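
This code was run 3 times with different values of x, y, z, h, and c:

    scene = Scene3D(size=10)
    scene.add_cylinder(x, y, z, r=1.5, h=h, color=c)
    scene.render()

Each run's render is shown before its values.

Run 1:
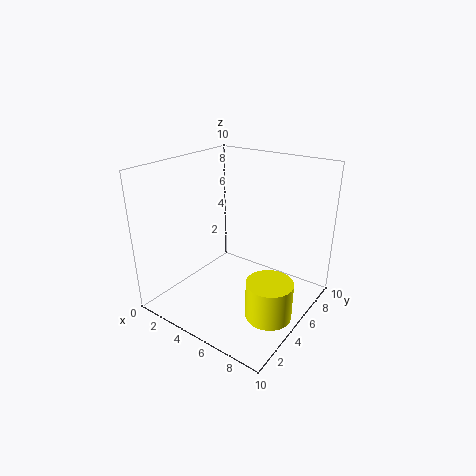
x = 8.5; y = 3.5; z = 1; h = 2.5; c = 'yellow'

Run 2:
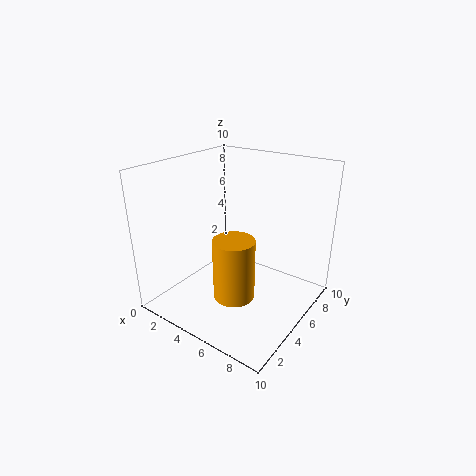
x = 5; y = 4.5; z = 0.5; h = 4.5; c = 'orange'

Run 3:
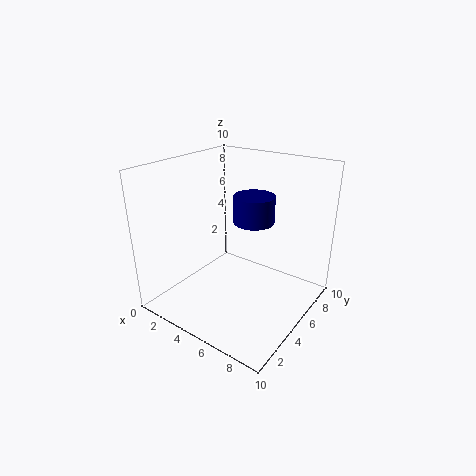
x = 5; y = 7; z = 5.5; h = 2; c = 'navy'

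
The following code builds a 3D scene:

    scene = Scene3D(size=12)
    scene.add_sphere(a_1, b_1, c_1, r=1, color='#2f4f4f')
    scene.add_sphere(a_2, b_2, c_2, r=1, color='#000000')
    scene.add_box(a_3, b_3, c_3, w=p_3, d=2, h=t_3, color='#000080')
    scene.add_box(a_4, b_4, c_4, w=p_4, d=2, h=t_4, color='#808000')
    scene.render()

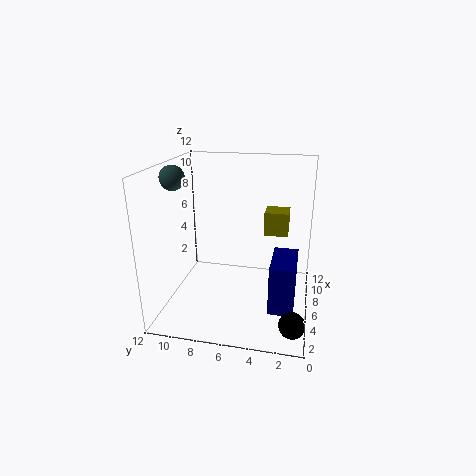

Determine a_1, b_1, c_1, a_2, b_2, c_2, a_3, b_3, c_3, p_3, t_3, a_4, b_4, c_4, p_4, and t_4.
a_1 = 5
b_1 = 11
c_1 = 11
a_2 = 2
b_2 = 1
c_2 = 1
a_3 = 3
b_3 = 1
c_3 = 1
p_3 = 4
t_3 = 4
a_4 = 7
b_4 = 2
c_4 = 6
p_4 = 2
t_4 = 2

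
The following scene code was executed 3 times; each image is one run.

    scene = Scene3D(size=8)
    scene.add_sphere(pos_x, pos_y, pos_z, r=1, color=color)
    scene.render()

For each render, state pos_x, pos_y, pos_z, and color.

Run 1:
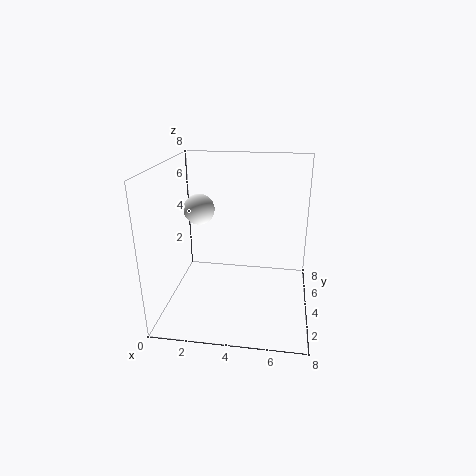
pos_x = 1
pos_y = 7
pos_z = 4.5
color = 'white'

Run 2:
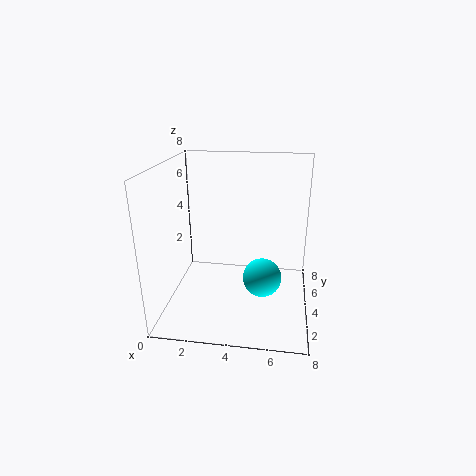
pos_x = 5.5
pos_y = 2.5
pos_z = 2.5
color = 'cyan'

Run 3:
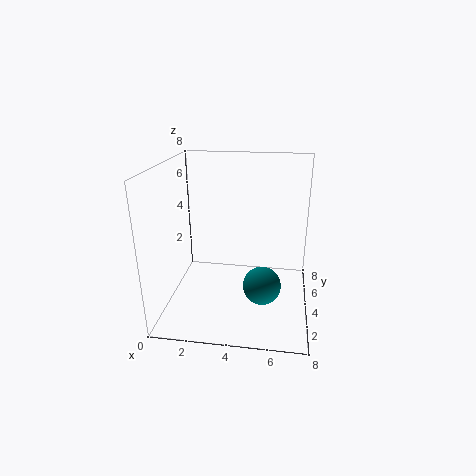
pos_x = 5.5
pos_y = 2.5
pos_z = 2
color = 'teal'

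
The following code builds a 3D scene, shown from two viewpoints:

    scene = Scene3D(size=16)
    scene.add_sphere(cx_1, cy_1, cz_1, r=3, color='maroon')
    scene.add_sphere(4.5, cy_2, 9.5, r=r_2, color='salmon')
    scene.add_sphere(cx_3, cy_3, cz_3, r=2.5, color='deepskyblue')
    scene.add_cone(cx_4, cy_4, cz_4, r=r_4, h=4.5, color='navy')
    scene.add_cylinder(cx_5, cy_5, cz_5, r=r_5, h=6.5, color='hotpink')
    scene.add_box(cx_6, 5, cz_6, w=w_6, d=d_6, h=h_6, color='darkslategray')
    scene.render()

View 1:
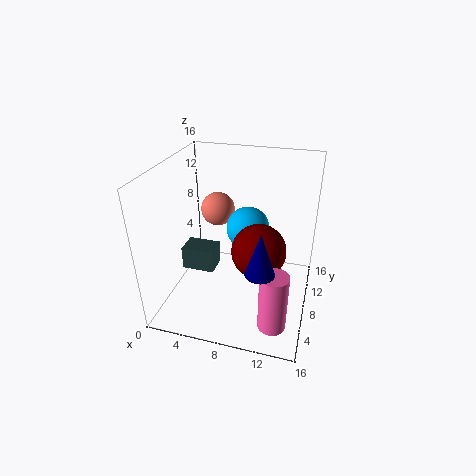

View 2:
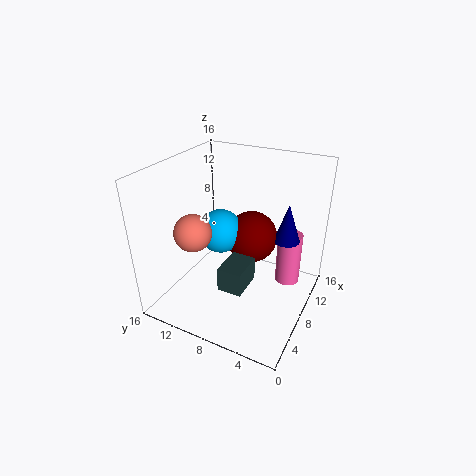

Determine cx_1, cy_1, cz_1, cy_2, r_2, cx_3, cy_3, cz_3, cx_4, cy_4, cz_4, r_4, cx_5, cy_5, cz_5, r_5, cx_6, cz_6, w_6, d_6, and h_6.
cx_1 = 10.5; cy_1 = 7.5; cz_1 = 7; cy_2 = 11.5; r_2 = 2; cx_3 = 8.5; cy_3 = 10.5; cz_3 = 8; cx_4 = 11.5; cy_4 = 3.5; cz_4 = 7; r_4 = 1.5; cx_5 = 13; cy_5 = 3.5; cz_5 = 0.5; r_5 = 1.5; cx_6 = 2.5; cz_6 = 5; w_6 = 3.5; d_6 = 2.5; h_6 = 2.5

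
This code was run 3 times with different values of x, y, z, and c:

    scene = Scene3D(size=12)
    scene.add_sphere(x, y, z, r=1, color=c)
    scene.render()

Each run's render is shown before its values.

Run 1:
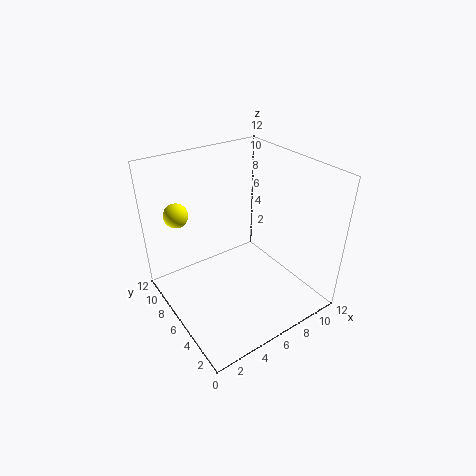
x = 2, y = 9, z = 8, c = 'yellow'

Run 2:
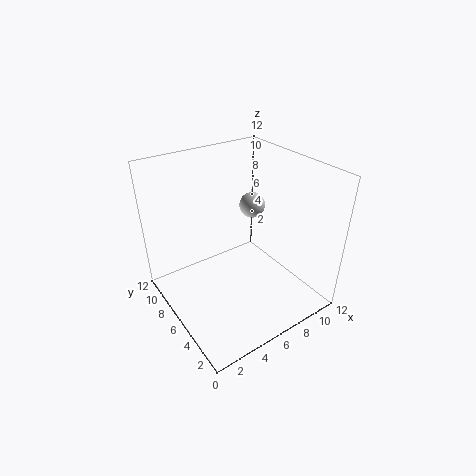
x = 7, y = 5.5, z = 9, c = 'lightgray'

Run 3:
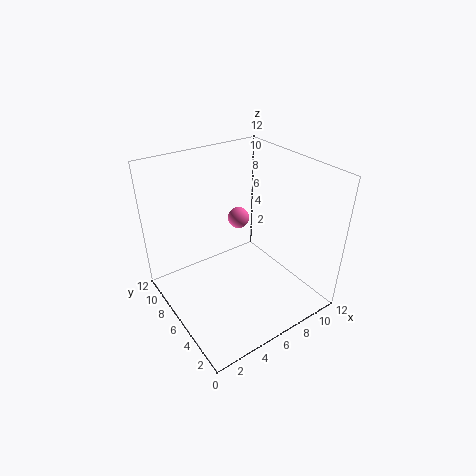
x = 8.5, y = 9.5, z = 5.5, c = 'hotpink'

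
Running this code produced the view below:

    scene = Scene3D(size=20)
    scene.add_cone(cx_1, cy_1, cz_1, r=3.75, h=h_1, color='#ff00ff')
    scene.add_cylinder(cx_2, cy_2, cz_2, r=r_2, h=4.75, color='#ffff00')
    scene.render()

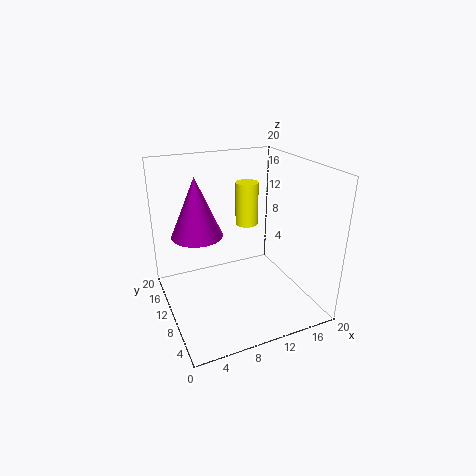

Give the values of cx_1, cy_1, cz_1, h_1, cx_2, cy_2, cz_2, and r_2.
cx_1 = 5.5
cy_1 = 14.5
cz_1 = 9.25
h_1 = 8.75
cx_2 = 8.25
cy_2 = 3.75
cz_2 = 15
r_2 = 1.25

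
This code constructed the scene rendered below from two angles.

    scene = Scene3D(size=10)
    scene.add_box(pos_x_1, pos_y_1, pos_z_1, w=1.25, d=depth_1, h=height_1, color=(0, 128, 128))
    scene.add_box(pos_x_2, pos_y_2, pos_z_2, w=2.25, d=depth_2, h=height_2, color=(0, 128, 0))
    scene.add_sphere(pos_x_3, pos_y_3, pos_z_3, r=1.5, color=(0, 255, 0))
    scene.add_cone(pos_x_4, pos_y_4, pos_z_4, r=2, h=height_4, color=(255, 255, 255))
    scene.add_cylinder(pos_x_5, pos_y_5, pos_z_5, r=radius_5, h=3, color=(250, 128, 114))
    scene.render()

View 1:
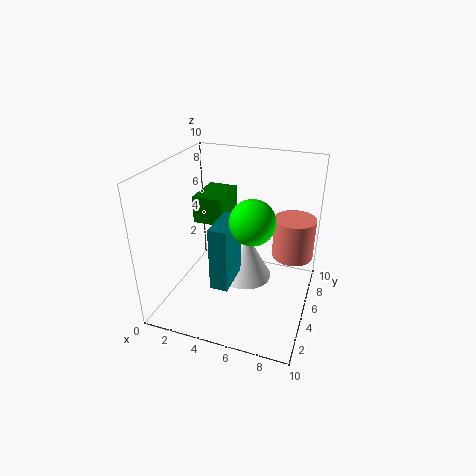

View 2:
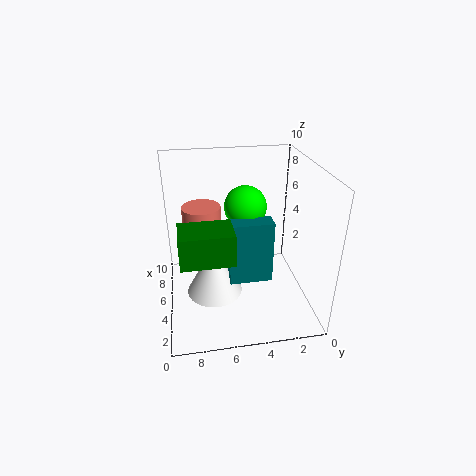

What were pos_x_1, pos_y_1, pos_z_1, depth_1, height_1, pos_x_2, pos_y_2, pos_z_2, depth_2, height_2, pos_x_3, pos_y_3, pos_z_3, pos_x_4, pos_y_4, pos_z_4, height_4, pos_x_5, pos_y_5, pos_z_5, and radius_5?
pos_x_1 = 3.75
pos_y_1 = 2.75
pos_z_1 = 2
depth_1 = 3
height_1 = 4.5
pos_x_2 = 1.25
pos_y_2 = 5.75
pos_z_2 = 5.25
depth_2 = 3.25
height_2 = 2
pos_x_3 = 6.25
pos_y_3 = 4.25
pos_z_3 = 6.75
pos_x_4 = 5
pos_y_4 = 6.75
pos_z_4 = 0.75
height_4 = 3.75
pos_x_5 = 8.5
pos_y_5 = 7.25
pos_z_5 = 3
radius_5 = 1.5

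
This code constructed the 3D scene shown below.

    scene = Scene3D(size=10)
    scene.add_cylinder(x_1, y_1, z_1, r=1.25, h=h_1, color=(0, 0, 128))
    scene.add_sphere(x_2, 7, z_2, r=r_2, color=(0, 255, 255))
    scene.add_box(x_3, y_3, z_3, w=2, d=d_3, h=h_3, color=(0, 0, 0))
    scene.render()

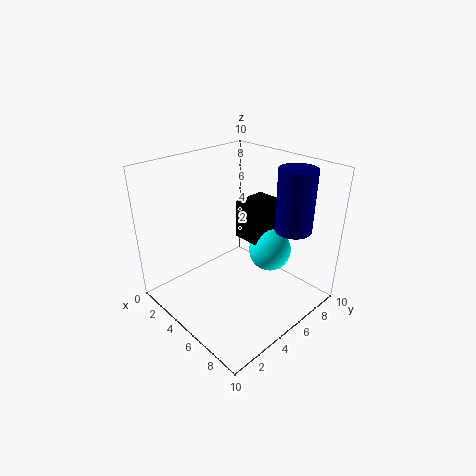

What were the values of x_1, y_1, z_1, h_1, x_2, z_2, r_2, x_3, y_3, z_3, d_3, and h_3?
x_1 = 7.75; y_1 = 7.5; z_1 = 5.75; h_1 = 4.25; x_2 = 6.25; z_2 = 3.75; r_2 = 1.5; x_3 = 4; y_3 = 5.75; z_3 = 4.5; d_3 = 2.5; h_3 = 2.75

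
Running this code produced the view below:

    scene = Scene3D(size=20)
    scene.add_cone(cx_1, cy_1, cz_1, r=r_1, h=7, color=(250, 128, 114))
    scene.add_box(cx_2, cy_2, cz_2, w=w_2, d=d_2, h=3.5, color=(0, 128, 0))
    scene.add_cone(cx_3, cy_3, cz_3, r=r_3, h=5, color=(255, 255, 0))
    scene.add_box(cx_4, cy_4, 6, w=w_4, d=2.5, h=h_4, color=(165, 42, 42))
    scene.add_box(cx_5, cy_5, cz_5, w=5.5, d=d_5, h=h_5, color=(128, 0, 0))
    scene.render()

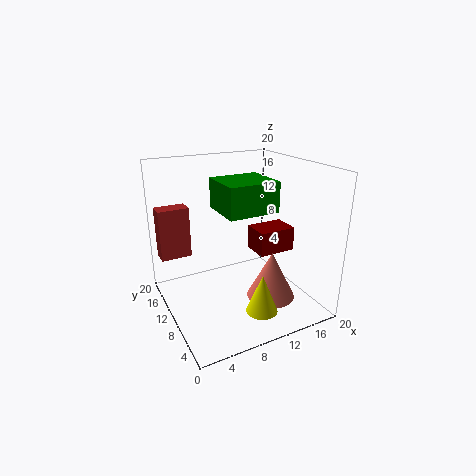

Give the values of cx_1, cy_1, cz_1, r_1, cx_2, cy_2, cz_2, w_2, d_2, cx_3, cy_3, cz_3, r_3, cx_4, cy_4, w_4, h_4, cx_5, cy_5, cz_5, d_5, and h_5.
cx_1 = 14.5, cy_1 = 8, cz_1 = 0.5, r_1 = 3.5, cx_2 = 5, cy_2 = 2, cz_2 = 16, w_2 = 6, d_2 = 5.5, cx_3 = 9.5, cy_3 = 2.5, cz_3 = 3, r_3 = 2, cx_4 = 0.5, cy_4 = 15.5, w_4 = 4.5, h_4 = 7.5, cx_5 = 13, cy_5 = 8.5, cz_5 = 7, d_5 = 4, h_5 = 3.5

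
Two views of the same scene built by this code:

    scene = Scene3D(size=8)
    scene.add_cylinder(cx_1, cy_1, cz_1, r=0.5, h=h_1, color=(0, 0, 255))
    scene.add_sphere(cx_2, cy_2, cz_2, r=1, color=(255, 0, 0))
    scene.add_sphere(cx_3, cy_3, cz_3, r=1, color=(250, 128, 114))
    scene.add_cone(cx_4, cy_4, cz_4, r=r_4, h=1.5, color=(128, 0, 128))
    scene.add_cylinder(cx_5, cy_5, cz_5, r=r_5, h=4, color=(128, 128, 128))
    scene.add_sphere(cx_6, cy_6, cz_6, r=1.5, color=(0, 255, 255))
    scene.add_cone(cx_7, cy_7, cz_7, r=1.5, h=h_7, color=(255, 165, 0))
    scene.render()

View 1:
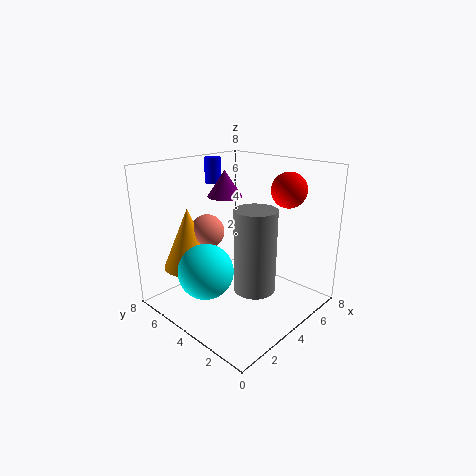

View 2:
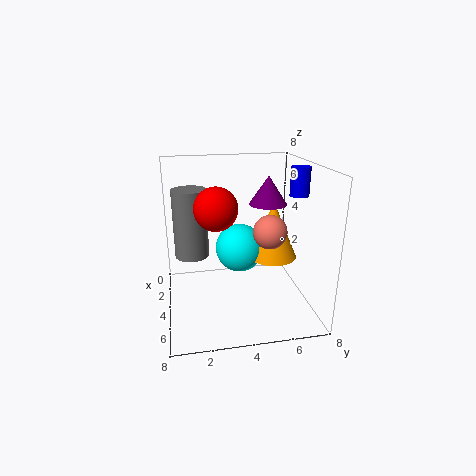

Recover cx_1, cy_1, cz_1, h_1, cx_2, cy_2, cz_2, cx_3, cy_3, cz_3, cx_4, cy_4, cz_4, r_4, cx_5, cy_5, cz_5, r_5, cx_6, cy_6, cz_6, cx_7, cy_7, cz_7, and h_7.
cx_1 = 5; cy_1 = 7; cz_1 = 6.5; h_1 = 1.5; cx_2 = 6.5; cy_2 = 2.5; cz_2 = 6.5; cx_3 = 3.5; cy_3 = 6; cz_3 = 4; cx_4 = 4.5; cy_4 = 5.5; cz_4 = 6; r_4 = 1; cx_5 = 2.5; cy_5 = 1.5; cz_5 = 2.5; r_5 = 1; cx_6 = 2; cy_6 = 4.5; cz_6 = 2.5; cx_7 = 2.5; cy_7 = 6.5; cz_7 = 2; h_7 = 3.5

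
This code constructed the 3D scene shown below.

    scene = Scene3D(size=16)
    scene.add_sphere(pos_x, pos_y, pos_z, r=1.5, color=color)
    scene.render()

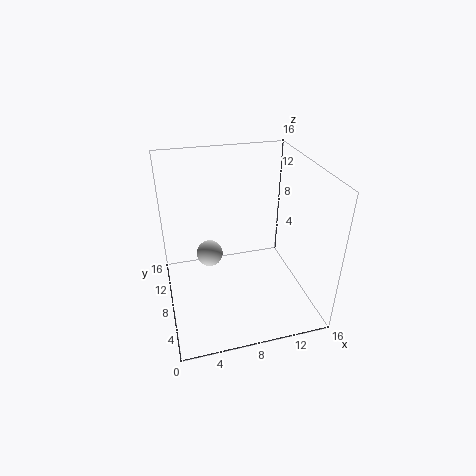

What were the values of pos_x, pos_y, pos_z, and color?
pos_x = 5
pos_y = 9.5
pos_z = 5.5
color = 'lightgray'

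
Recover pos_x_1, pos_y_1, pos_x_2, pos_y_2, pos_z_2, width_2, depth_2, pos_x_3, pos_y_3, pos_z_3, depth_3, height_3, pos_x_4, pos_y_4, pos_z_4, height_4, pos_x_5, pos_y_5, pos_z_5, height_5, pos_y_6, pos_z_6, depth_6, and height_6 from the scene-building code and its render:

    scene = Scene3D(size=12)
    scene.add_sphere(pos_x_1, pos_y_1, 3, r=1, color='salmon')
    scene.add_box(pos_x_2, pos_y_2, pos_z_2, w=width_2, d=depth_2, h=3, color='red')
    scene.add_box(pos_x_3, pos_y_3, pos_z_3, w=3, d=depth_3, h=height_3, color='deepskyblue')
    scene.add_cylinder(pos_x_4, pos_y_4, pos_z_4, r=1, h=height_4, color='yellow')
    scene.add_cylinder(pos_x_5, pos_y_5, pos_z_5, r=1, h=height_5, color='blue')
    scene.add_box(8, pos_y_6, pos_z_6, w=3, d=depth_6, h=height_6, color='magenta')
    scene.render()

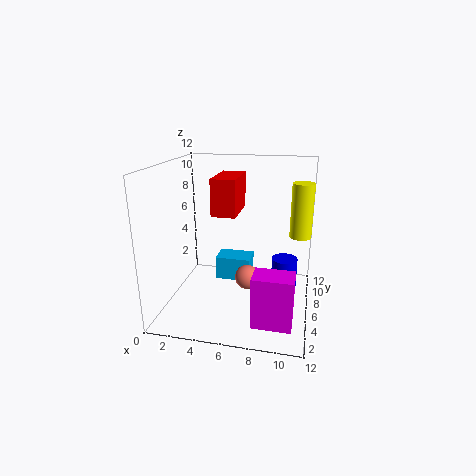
pos_x_1 = 7; pos_y_1 = 5; pos_x_2 = 4; pos_y_2 = 5; pos_z_2 = 8; width_2 = 2; depth_2 = 4; pos_x_3 = 4; pos_y_3 = 6; pos_z_3 = 2; depth_3 = 2; height_3 = 2; pos_x_4 = 11; pos_y_4 = 10; pos_z_4 = 5; height_4 = 5; pos_x_5 = 10; pos_y_5 = 5; pos_z_5 = 2; height_5 = 3; pos_y_6 = 1; pos_z_6 = 1; depth_6 = 2; height_6 = 4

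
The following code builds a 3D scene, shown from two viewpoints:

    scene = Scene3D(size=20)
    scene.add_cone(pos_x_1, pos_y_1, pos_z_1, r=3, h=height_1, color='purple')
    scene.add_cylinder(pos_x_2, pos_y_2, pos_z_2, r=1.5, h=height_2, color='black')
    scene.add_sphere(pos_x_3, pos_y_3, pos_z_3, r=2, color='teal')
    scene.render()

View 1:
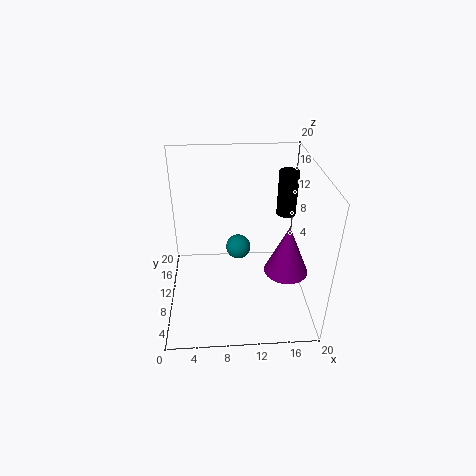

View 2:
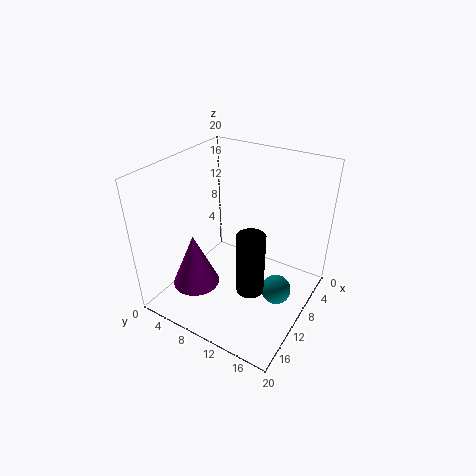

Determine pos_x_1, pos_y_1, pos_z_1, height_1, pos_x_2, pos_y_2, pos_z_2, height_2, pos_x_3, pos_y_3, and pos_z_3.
pos_x_1 = 16.5; pos_y_1 = 7.5; pos_z_1 = 6; height_1 = 7; pos_x_2 = 18; pos_y_2 = 16.5; pos_z_2 = 10; height_2 = 7; pos_x_3 = 10.5; pos_y_3 = 16.5; pos_z_3 = 4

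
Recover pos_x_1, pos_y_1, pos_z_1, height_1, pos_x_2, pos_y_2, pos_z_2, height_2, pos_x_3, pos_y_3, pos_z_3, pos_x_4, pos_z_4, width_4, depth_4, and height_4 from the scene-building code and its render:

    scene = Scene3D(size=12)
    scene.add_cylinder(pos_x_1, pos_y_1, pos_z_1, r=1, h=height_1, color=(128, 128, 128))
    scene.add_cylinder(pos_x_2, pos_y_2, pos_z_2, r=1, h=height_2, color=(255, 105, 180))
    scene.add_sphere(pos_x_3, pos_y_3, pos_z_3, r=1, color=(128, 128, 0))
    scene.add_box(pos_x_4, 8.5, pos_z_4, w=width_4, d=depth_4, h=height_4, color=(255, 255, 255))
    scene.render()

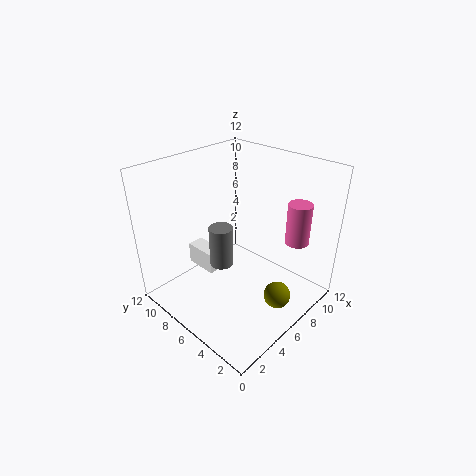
pos_x_1 = 5, pos_y_1 = 7, pos_z_1 = 3.5, height_1 = 3.5, pos_x_2 = 9.5, pos_y_2 = 2.5, pos_z_2 = 5.5, height_2 = 3.5, pos_x_3 = 5, pos_y_3 = 1, pos_z_3 = 3.5, pos_x_4 = 5, pos_z_4 = 1.5, width_4 = 1.5, depth_4 = 3, height_4 = 2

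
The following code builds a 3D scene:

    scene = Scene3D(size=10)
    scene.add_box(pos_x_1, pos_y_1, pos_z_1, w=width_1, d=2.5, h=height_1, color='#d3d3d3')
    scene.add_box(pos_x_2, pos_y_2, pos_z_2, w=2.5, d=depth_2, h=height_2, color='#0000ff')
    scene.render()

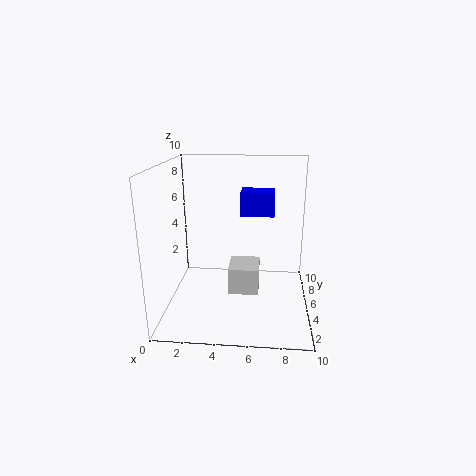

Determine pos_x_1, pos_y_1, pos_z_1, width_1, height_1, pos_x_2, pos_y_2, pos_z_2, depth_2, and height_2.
pos_x_1 = 4.25
pos_y_1 = 5
pos_z_1 = 0.5
width_1 = 2.25
height_1 = 2
pos_x_2 = 5
pos_y_2 = 6.75
pos_z_2 = 6
depth_2 = 2
height_2 = 1.75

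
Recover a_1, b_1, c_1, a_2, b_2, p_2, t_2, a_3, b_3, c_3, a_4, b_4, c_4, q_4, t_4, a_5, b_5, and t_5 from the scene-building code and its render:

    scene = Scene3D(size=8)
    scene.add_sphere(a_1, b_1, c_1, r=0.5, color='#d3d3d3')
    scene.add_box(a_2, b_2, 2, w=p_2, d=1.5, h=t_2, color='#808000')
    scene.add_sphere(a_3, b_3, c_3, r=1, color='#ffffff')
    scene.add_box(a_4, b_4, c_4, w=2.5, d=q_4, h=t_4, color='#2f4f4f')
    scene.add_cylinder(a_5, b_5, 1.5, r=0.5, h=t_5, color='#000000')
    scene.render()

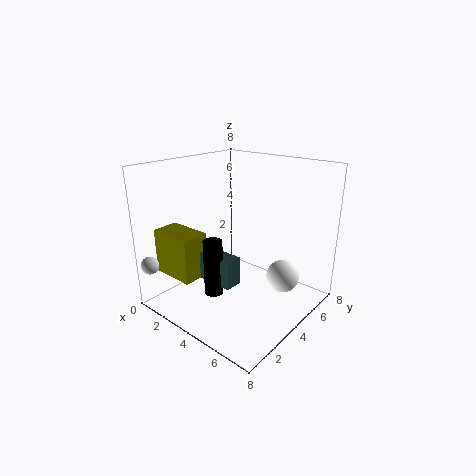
a_1 = 0.5
b_1 = 0.5
c_1 = 2.5
a_2 = 0.5
b_2 = 1
p_2 = 2.5
t_2 = 2.5
a_3 = 5.5
b_3 = 6.5
c_3 = 1
a_4 = 2.5
b_4 = 2
c_4 = 2
q_4 = 1
t_4 = 1.5
a_5 = 4
b_5 = 2
t_5 = 3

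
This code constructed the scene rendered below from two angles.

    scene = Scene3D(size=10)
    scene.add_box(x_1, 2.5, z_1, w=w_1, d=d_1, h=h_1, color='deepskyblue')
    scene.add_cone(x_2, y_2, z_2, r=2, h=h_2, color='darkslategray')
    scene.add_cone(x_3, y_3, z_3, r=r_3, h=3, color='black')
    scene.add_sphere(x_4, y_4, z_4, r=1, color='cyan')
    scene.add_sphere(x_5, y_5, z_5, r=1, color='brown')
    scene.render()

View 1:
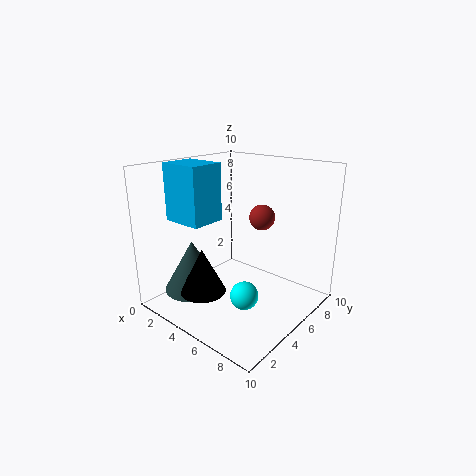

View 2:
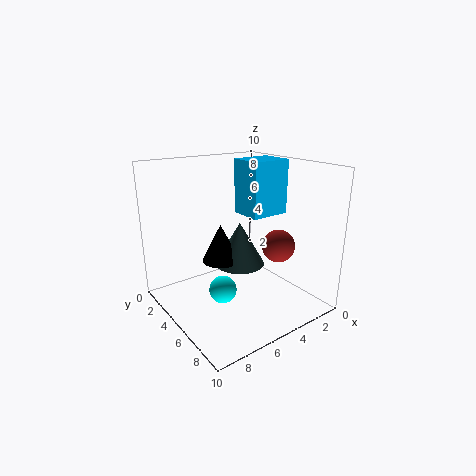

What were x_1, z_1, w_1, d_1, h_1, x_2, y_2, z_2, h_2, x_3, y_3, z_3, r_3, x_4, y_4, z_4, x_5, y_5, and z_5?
x_1 = 0.5; z_1 = 6; w_1 = 3; d_1 = 2.5; h_1 = 4; x_2 = 3; y_2 = 2.5; z_2 = 1.5; h_2 = 3.5; x_3 = 4.5; y_3 = 2; z_3 = 2; r_3 = 1.5; x_4 = 6; y_4 = 4.5; z_4 = 1; x_5 = 4.5; y_5 = 8.5; z_5 = 5.5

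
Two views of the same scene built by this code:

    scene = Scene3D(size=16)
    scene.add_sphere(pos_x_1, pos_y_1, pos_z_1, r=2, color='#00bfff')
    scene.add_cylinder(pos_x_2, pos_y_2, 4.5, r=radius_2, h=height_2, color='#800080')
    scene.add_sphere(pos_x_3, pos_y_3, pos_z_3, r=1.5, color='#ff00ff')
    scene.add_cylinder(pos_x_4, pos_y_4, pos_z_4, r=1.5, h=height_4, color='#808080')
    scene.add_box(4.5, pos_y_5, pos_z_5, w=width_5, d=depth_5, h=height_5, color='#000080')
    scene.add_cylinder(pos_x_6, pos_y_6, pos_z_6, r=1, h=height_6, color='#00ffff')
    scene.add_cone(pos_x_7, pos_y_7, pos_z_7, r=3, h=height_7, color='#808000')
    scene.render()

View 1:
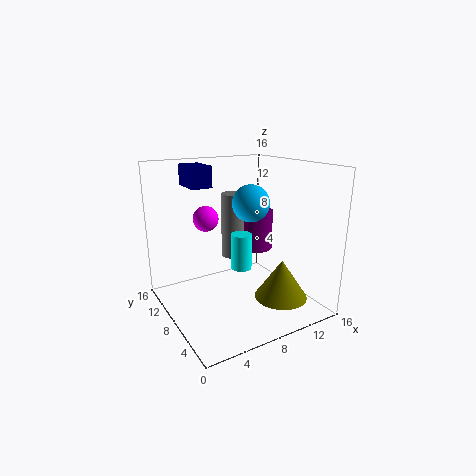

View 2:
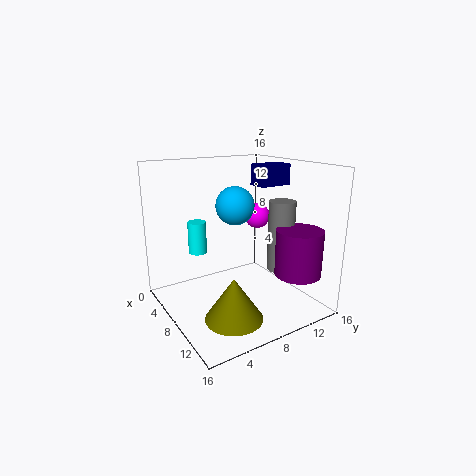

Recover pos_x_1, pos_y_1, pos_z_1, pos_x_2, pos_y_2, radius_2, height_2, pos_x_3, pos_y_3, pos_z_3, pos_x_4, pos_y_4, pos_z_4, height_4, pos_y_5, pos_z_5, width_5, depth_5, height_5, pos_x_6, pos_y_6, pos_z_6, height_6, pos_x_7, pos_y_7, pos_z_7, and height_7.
pos_x_1 = 9, pos_y_1 = 7, pos_z_1 = 12, pos_x_2 = 13, pos_y_2 = 12.5, radius_2 = 2.5, height_2 = 5, pos_x_3 = 6, pos_y_3 = 12, pos_z_3 = 9.5, pos_x_4 = 10, pos_y_4 = 12.5, pos_z_4 = 4, height_4 = 8, pos_y_5 = 12, pos_z_5 = 13, width_5 = 2.5, depth_5 = 4, height_5 = 2.5, pos_x_6 = 6, pos_y_6 = 4, pos_z_6 = 6.5, height_6 = 3.5, pos_x_7 = 12, pos_y_7 = 5, pos_z_7 = 1, height_7 = 4.5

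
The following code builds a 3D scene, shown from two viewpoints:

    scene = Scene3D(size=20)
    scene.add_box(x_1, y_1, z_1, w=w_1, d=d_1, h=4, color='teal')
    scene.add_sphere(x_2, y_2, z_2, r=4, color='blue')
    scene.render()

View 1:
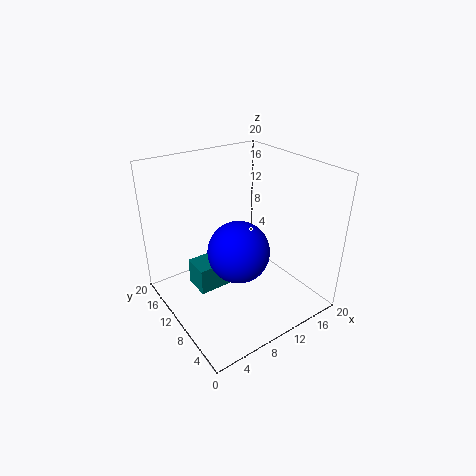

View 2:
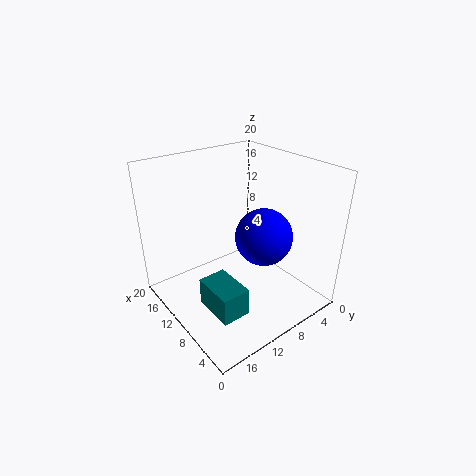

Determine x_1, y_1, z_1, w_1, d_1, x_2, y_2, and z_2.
x_1 = 5, y_1 = 12, z_1 = 1, w_1 = 6, d_1 = 4, x_2 = 8, y_2 = 7, z_2 = 10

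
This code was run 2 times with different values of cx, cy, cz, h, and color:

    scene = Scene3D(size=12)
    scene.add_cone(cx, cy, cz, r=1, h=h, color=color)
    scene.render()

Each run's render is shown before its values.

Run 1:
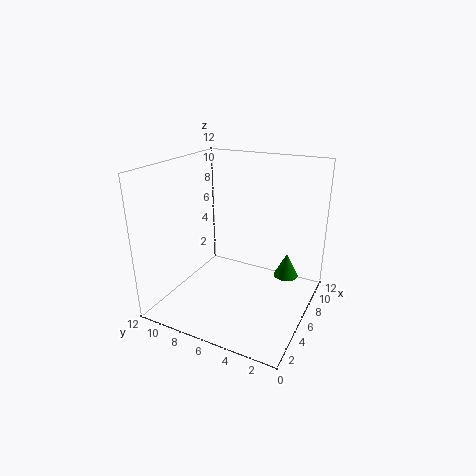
cx = 7
cy = 2
cz = 3
h = 2
color = 'green'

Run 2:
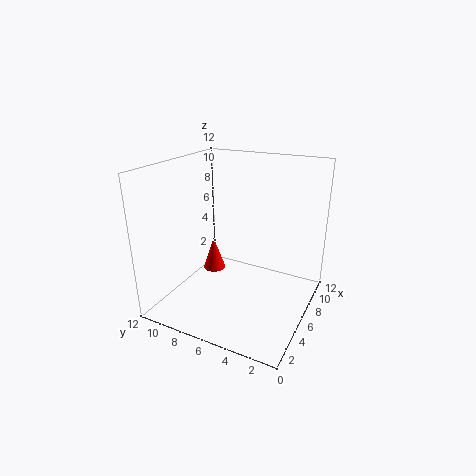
cx = 7
cy = 9
cz = 2
h = 3
color = 'red'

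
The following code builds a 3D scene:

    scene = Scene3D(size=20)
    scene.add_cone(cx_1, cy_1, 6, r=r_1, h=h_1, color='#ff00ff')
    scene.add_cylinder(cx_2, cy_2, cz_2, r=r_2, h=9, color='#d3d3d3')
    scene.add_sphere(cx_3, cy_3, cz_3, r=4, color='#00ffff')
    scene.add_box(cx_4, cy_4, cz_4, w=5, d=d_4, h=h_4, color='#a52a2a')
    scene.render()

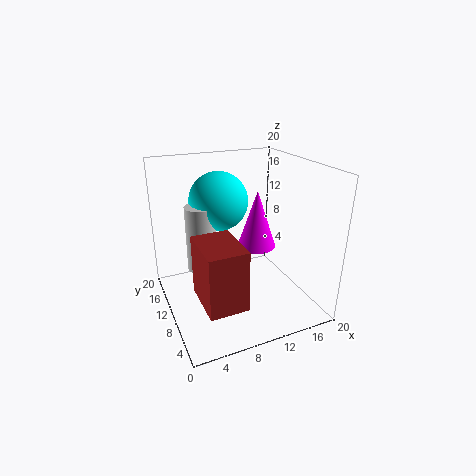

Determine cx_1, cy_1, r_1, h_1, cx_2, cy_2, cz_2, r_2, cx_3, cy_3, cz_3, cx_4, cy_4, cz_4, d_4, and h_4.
cx_1 = 15, cy_1 = 14, r_1 = 3, h_1 = 9, cx_2 = 5, cy_2 = 11, cz_2 = 6, r_2 = 2, cx_3 = 8, cy_3 = 12, cz_3 = 15, cx_4 = 3, cy_4 = 2, cz_4 = 4, d_4 = 7, h_4 = 8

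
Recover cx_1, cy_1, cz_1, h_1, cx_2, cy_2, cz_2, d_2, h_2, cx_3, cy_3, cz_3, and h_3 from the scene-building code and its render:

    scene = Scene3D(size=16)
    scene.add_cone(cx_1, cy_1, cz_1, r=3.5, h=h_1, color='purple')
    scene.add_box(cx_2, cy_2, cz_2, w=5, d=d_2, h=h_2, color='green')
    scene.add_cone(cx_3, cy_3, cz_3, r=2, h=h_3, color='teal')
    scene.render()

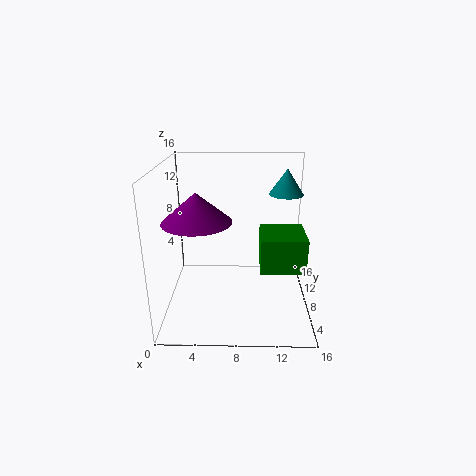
cx_1 = 4
cy_1 = 5
cz_1 = 11
h_1 = 3
cx_2 = 10.5
cy_2 = 6
cz_2 = 4.5
d_2 = 5
h_2 = 4
cx_3 = 13.5
cy_3 = 11.5
cz_3 = 12
h_3 = 3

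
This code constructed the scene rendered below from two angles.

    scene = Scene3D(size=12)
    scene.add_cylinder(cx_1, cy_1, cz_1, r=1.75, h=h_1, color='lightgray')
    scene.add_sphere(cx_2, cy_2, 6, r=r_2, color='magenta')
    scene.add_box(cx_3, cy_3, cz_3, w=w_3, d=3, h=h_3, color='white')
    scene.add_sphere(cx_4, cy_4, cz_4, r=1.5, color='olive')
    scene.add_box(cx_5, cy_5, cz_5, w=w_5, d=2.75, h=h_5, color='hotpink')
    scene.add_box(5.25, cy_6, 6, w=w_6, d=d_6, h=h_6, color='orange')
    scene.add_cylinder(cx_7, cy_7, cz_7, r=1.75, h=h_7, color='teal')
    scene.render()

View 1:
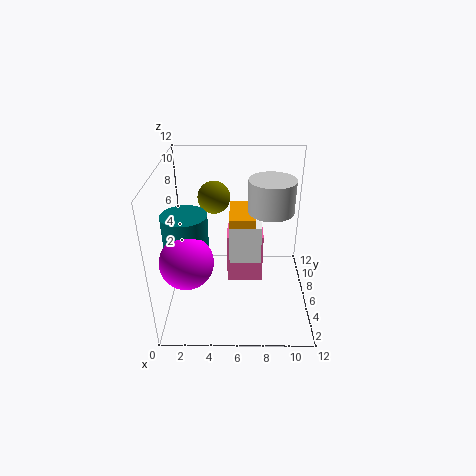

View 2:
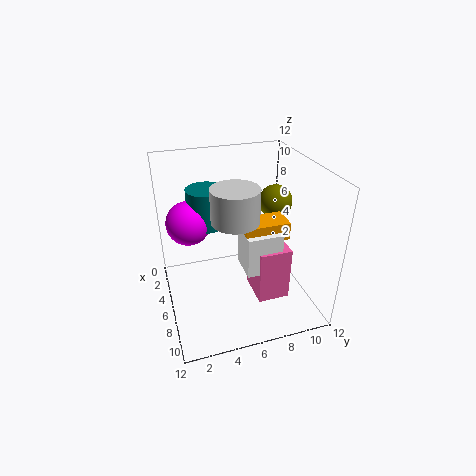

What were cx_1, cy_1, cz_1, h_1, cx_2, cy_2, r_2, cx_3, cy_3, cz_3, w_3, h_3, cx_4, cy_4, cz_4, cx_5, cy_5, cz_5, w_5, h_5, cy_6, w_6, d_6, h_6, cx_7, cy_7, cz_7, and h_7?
cx_1 = 8.5; cy_1 = 5; cz_1 = 9; h_1 = 2.5; cx_2 = 2.25; cy_2 = 2.5; r_2 = 2; cx_3 = 5.25; cy_3 = 6.25; cz_3 = 3.25; w_3 = 2.75; h_3 = 3.5; cx_4 = 3.75; cy_4 = 10.25; cz_4 = 7.75; cx_5 = 5; cy_5 = 7.25; cz_5 = 0.5; w_5 = 3.25; h_5 = 4.75; cy_6 = 6.25; w_6 = 2.25; d_6 = 3.75; h_6 = 1.5; cx_7 = 2; cy_7 = 4.25; cz_7 = 5.5; h_7 = 3.5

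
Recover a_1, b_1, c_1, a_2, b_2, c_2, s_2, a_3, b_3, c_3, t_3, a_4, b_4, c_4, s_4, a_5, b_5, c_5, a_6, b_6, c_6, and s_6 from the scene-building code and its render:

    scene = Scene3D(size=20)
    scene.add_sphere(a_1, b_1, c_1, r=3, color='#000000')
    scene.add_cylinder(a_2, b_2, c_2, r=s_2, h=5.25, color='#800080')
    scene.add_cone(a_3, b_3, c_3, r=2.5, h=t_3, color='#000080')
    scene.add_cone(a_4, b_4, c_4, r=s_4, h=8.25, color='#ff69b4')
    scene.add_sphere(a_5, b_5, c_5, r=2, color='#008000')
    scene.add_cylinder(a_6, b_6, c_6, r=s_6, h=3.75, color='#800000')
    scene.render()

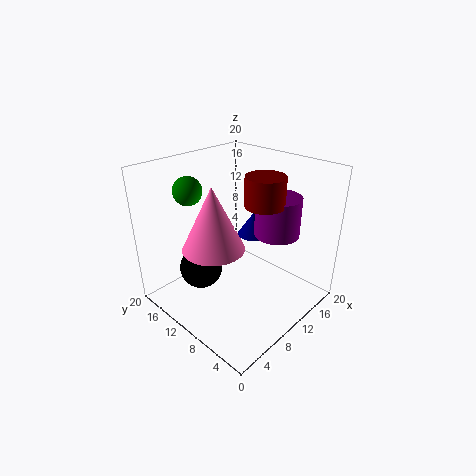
a_1 = 6; b_1 = 13.5; c_1 = 5.5; a_2 = 12.75; b_2 = 5.5; c_2 = 11.25; s_2 = 3; a_3 = 17.25; b_3 = 13.5; c_3 = 6.5; t_3 = 3.75; a_4 = 5.25; b_4 = 9.75; c_4 = 10.5; s_4 = 4; a_5 = 6.5; b_5 = 16; c_5 = 16.25; a_6 = 10.25; b_6 = 5.75; c_6 = 16; s_6 = 2.5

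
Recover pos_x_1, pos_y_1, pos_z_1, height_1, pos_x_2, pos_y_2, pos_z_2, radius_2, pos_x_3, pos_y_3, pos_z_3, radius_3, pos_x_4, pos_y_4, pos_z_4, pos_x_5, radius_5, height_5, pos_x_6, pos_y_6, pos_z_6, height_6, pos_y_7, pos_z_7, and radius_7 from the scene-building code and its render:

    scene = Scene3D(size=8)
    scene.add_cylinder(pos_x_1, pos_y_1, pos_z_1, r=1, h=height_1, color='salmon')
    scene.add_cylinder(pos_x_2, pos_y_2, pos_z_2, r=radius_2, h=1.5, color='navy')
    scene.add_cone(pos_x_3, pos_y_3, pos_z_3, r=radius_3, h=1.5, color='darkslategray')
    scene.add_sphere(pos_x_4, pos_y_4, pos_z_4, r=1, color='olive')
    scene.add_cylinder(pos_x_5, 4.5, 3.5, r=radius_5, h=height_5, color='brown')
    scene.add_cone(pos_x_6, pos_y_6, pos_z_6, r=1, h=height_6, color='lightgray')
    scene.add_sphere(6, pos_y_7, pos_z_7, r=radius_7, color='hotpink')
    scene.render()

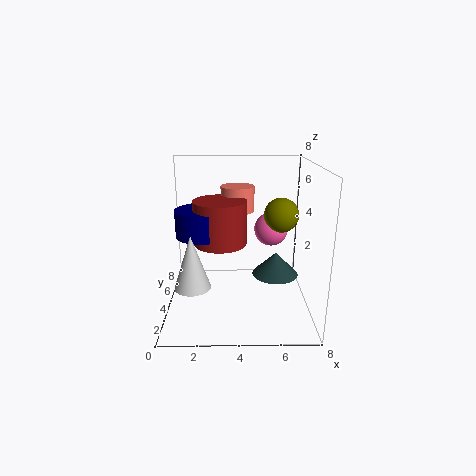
pos_x_1 = 4; pos_y_1 = 6; pos_z_1 = 5; height_1 = 1.5; pos_x_2 = 2; pos_y_2 = 4.5; pos_z_2 = 4; radius_2 = 1.5; pos_x_3 = 6.5; pos_y_3 = 6.5; pos_z_3 = 0.5; radius_3 = 1.5; pos_x_4 = 6.5; pos_y_4 = 5; pos_z_4 = 5; pos_x_5 = 3; radius_5 = 1.5; height_5 = 2.5; pos_x_6 = 1.5; pos_y_6 = 3; pos_z_6 = 1.5; height_6 = 3; pos_y_7 = 5.5; pos_z_7 = 4; radius_7 = 1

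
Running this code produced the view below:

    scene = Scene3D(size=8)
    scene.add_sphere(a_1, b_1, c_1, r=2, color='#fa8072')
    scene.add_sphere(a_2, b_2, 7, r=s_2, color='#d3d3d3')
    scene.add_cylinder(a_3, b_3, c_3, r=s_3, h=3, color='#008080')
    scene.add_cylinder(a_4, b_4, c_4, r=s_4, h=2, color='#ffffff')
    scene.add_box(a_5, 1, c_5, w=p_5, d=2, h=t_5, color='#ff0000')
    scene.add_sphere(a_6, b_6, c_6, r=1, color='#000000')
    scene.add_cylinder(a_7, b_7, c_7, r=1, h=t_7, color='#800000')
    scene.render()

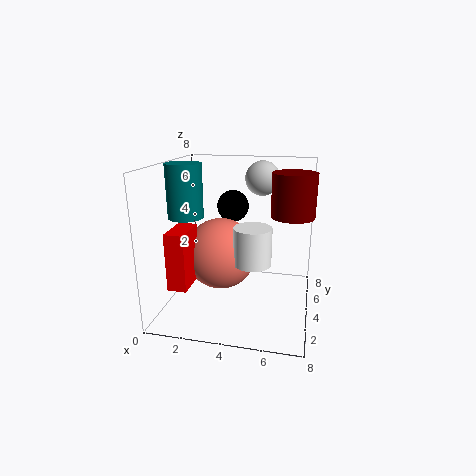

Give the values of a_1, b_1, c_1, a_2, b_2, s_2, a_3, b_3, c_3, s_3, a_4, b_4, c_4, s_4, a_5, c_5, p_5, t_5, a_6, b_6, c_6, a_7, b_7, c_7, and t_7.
a_1 = 3; b_1 = 4; c_1 = 3; a_2 = 5; b_2 = 6; s_2 = 1; a_3 = 1; b_3 = 4; c_3 = 5; s_3 = 1; a_4 = 5; b_4 = 3; c_4 = 3; s_4 = 1; a_5 = 1; c_5 = 2; p_5 = 1; t_5 = 3; a_6 = 3; b_6 = 7; c_6 = 5; a_7 = 7; b_7 = 2; c_7 = 6; t_7 = 2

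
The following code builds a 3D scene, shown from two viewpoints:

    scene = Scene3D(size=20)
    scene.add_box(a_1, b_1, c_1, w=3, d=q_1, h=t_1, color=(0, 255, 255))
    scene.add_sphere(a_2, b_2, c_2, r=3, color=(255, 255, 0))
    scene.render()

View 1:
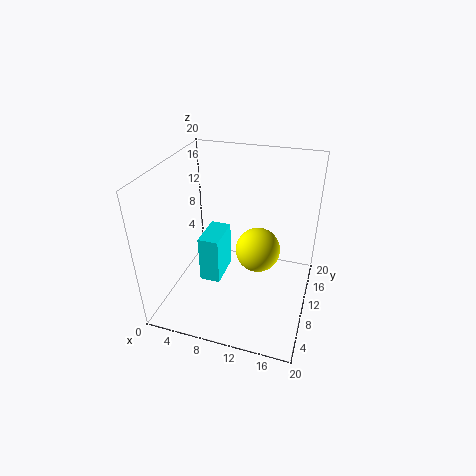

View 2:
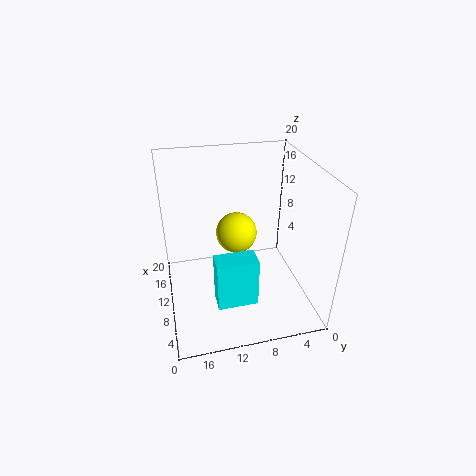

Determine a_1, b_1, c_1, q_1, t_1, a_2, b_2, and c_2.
a_1 = 4.5
b_1 = 8.5
c_1 = 2.5
q_1 = 5.5
t_1 = 7
a_2 = 13
b_2 = 9.5
c_2 = 9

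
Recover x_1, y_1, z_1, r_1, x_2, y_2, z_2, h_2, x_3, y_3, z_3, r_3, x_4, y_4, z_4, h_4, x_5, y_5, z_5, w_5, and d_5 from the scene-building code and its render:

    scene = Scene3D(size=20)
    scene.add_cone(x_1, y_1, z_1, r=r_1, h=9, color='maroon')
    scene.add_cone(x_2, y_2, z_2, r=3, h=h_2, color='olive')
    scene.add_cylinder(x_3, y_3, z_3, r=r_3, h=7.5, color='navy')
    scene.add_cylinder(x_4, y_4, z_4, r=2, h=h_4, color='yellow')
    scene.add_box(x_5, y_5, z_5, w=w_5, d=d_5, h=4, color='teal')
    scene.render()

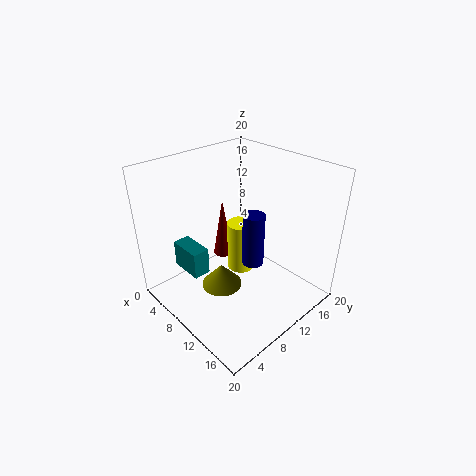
x_1 = 5
y_1 = 11.5
z_1 = 4.5
r_1 = 1.5
x_2 = 8
y_2 = 8.5
z_2 = 1.5
h_2 = 3.5
x_3 = 12
y_3 = 11
z_3 = 6.5
r_3 = 1.5
x_4 = 8.5
y_4 = 12
z_4 = 3.5
h_4 = 7.5
x_5 = 2
y_5 = 4.5
z_5 = 4
w_5 = 5
d_5 = 2.5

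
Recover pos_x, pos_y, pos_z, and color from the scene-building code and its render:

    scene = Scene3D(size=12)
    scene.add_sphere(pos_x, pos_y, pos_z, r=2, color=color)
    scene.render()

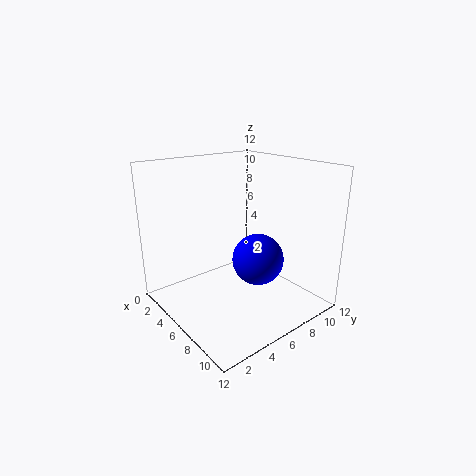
pos_x = 8.5, pos_y = 6, pos_z = 5, color = 'blue'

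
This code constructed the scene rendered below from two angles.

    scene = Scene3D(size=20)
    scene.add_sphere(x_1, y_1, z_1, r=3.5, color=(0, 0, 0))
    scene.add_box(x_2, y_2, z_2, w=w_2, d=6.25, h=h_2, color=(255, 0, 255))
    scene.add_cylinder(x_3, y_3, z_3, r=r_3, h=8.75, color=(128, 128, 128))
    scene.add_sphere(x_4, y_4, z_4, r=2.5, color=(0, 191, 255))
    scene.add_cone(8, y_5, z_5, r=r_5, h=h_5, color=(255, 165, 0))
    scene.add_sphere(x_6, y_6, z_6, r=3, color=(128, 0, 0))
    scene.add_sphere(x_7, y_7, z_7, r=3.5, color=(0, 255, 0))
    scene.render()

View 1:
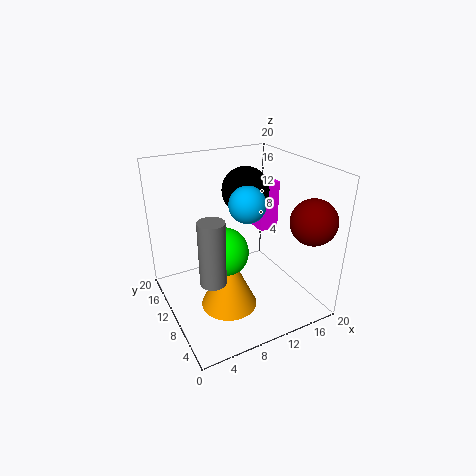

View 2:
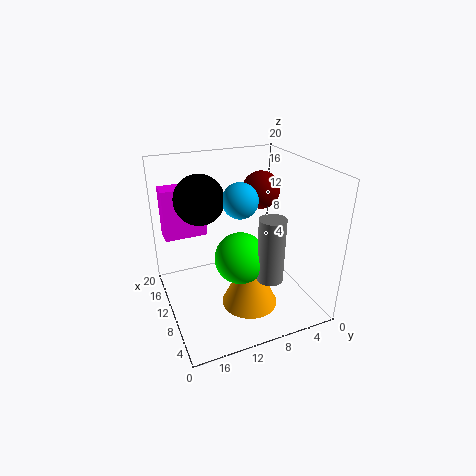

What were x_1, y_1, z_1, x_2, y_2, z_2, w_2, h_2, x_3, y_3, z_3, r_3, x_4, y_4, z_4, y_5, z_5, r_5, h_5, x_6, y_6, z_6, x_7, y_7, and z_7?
x_1 = 13.5, y_1 = 14.25, z_1 = 15, x_2 = 15.5, y_2 = 12.75, z_2 = 8.5, w_2 = 3, h_2 = 7.5, x_3 = 5, y_3 = 7.5, z_3 = 5.75, r_3 = 1.75, x_4 = 11, y_4 = 9.25, z_4 = 15, y_5 = 9, z_5 = 0.25, r_5 = 4, h_5 = 8.5, x_6 = 17, y_6 = 3, z_6 = 13.75, x_7 = 8, y_7 = 10.5, z_7 = 8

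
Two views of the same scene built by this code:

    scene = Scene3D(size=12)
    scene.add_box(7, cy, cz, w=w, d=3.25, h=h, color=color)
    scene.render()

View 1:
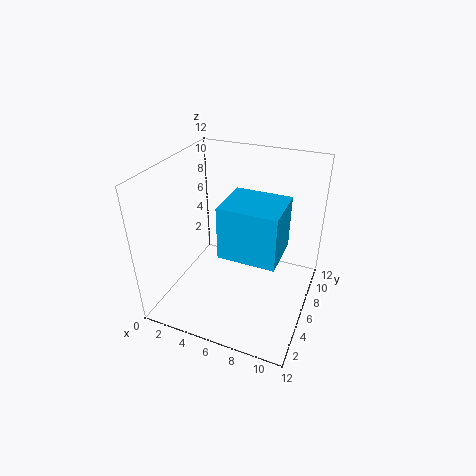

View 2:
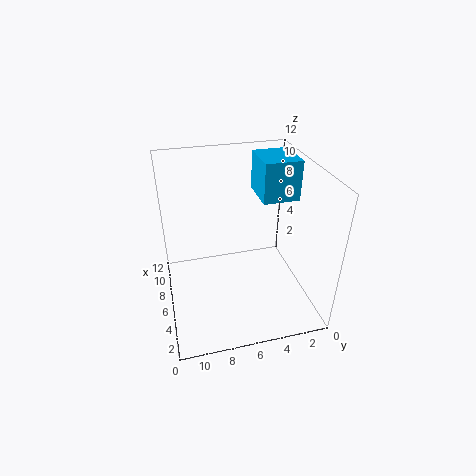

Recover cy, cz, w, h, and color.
cy = 0.25, cz = 8.25, w = 3.75, h = 3.5, color = 'deepskyblue'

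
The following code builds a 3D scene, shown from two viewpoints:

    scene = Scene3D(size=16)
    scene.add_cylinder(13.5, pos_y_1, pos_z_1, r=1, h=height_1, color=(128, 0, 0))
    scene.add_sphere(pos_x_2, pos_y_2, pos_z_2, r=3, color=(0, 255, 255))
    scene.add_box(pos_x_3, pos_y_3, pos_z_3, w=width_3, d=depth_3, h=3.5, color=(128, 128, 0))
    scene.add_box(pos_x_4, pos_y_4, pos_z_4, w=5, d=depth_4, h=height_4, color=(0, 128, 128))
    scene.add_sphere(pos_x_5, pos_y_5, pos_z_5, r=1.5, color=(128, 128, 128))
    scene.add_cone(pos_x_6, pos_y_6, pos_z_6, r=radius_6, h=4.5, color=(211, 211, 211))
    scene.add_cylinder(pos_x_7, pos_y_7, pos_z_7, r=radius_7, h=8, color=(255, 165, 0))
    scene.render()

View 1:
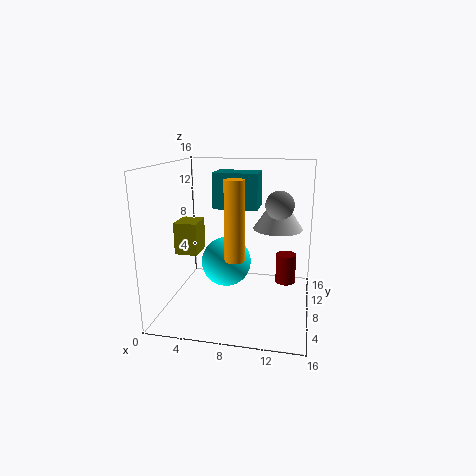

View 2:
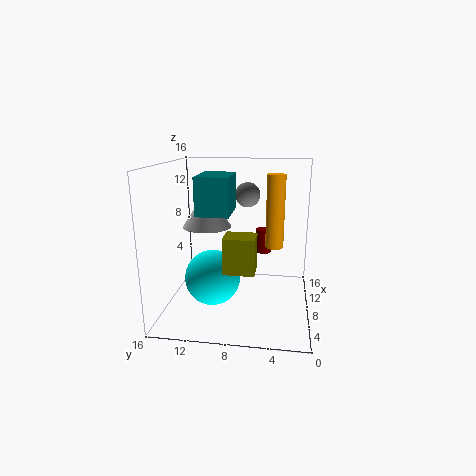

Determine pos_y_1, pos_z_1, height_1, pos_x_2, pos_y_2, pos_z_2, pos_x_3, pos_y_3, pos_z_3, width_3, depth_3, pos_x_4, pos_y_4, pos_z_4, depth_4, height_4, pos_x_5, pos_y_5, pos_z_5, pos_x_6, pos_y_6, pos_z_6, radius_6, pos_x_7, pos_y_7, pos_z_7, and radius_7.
pos_y_1 = 5.5, pos_z_1 = 4.5, height_1 = 3, pos_x_2 = 6, pos_y_2 = 10.5, pos_z_2 = 4, pos_x_3 = 1.5, pos_y_3 = 5.5, pos_z_3 = 6.5, width_3 = 2.5, depth_3 = 3, pos_x_4 = 5, pos_y_4 = 8.5, pos_z_4 = 11, depth_4 = 3.5, height_4 = 4, pos_x_5 = 12.5, pos_y_5 = 7.5, pos_z_5 = 12, pos_x_6 = 12, pos_y_6 = 12.5, pos_z_6 = 8, radius_6 = 3, pos_x_7 = 8.5, pos_y_7 = 4, pos_z_7 = 7, radius_7 = 1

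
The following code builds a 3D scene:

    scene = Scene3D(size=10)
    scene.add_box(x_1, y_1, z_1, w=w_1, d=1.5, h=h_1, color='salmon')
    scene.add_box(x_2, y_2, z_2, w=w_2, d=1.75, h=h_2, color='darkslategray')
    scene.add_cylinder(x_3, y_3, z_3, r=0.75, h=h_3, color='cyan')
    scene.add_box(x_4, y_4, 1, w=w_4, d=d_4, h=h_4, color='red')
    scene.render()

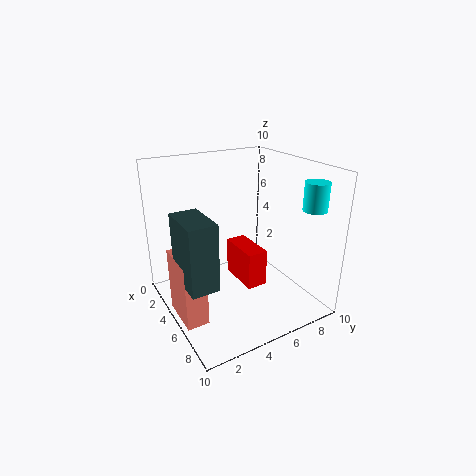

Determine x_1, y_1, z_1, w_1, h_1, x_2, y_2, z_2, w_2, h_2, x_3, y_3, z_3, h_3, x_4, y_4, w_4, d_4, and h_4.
x_1 = 3.75
y_1 = 0.25
z_1 = 0.25
w_1 = 3
h_1 = 4.5
x_2 = 5
y_2 = 0.25
z_2 = 3.5
w_2 = 3
h_2 = 4.25
x_3 = 9
y_3 = 8
z_3 = 7.75
h_3 = 1.75
x_4 = 2.5
y_4 = 5.5
w_4 = 3.25
d_4 = 1.5
h_4 = 2.75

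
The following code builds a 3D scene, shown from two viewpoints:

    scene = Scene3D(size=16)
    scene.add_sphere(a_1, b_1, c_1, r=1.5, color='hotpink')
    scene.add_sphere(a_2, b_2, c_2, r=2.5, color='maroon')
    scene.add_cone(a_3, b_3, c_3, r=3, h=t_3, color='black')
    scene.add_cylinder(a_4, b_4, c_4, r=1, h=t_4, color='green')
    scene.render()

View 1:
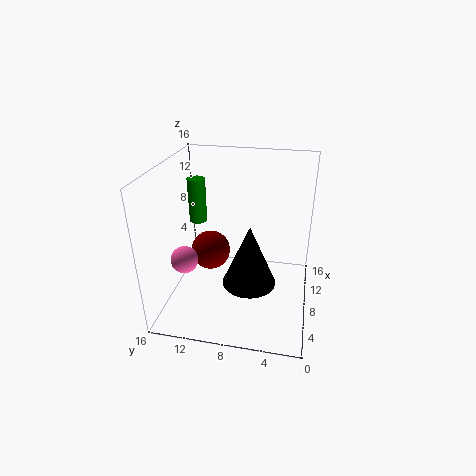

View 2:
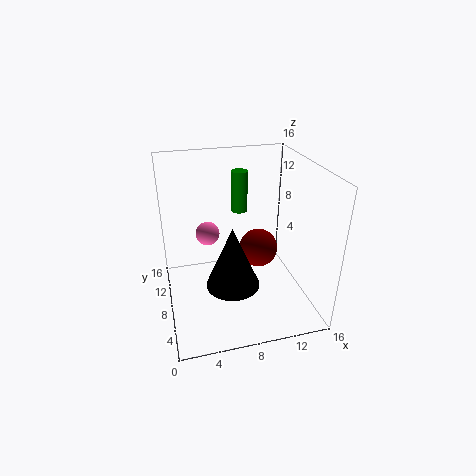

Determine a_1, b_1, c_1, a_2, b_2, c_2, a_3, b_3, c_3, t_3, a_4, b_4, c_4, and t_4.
a_1 = 5.5; b_1 = 13.5; c_1 = 6; a_2 = 12; b_2 = 12.5; c_2 = 3.5; a_3 = 7; b_3 = 6.5; c_3 = 3; t_3 = 7; a_4 = 9.5; b_4 = 13; c_4 = 9; t_4 = 5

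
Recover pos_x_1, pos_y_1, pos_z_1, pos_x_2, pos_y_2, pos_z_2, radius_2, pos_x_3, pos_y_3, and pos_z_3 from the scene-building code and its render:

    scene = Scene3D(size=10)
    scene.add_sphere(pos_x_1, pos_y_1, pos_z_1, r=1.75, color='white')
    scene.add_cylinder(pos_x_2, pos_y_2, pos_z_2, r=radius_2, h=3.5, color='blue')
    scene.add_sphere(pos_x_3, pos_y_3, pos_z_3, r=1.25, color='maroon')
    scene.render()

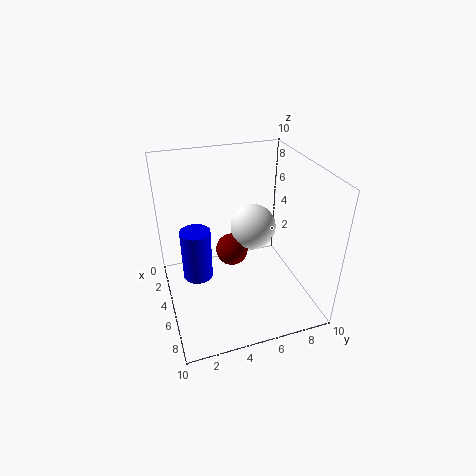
pos_x_1 = 2.75, pos_y_1 = 7, pos_z_1 = 4.25, pos_x_2 = 5.25, pos_y_2 = 2, pos_z_2 = 2.75, radius_2 = 1, pos_x_3 = 2.75, pos_y_3 = 5.25, pos_z_3 = 2.5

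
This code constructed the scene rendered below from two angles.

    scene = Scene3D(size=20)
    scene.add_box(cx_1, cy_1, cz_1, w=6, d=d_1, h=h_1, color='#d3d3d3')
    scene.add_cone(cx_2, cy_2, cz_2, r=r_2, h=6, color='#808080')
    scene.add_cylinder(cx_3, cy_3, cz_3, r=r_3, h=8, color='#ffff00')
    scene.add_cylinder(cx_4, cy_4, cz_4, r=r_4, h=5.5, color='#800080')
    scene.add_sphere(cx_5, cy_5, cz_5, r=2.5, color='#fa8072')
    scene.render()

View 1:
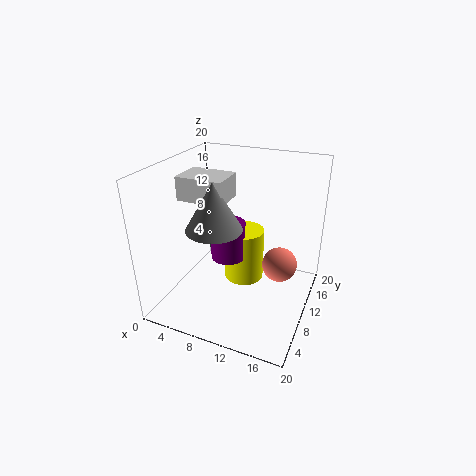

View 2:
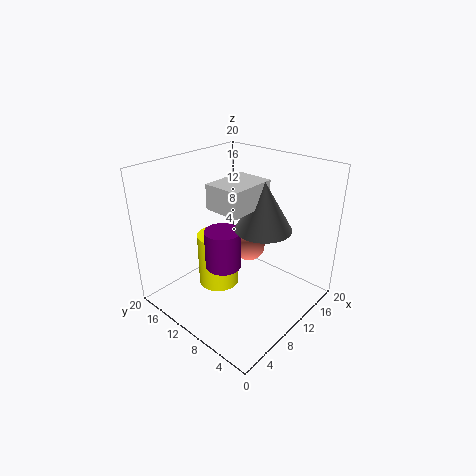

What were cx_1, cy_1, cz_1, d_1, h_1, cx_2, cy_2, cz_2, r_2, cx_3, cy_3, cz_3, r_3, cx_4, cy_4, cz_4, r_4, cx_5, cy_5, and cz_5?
cx_1 = 4, cy_1 = 5, cz_1 = 16.5, d_1 = 4.5, h_1 = 3, cx_2 = 9, cy_2 = 5, cz_2 = 13.5, r_2 = 3.5, cx_3 = 9.5, cy_3 = 13.5, cz_3 = 1.5, r_3 = 3, cx_4 = 8, cy_4 = 11, cz_4 = 6, r_4 = 2.5, cx_5 = 15.5, cy_5 = 12.5, cz_5 = 5.5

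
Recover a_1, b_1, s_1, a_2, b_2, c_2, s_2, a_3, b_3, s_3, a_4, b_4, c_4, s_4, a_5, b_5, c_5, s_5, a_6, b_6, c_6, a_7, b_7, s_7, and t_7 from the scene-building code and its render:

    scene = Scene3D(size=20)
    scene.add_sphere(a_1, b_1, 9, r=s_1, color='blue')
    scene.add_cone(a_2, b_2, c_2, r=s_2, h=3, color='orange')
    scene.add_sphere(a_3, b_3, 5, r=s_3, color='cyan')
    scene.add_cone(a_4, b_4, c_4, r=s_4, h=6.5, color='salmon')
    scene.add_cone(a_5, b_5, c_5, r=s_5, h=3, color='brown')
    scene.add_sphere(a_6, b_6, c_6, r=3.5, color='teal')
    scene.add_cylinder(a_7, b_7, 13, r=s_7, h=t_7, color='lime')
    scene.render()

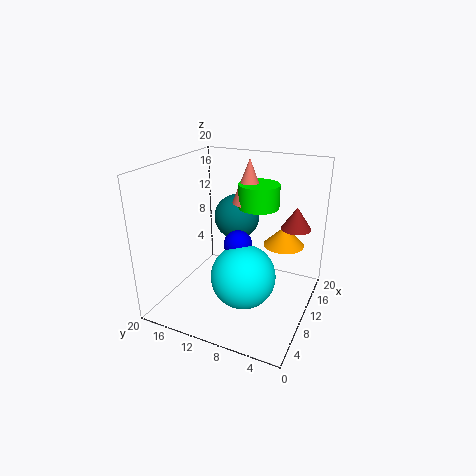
a_1 = 10
b_1 = 10
s_1 = 2
a_2 = 15.5
b_2 = 5
c_2 = 7.5
s_2 = 3
a_3 = 8.5
b_3 = 8.5
s_3 = 4.5
a_4 = 15
b_4 = 10.5
c_4 = 13.5
s_4 = 2.5
a_5 = 12
b_5 = 2.5
c_5 = 12
s_5 = 2
a_6 = 16
b_6 = 13
c_6 = 10.5
a_7 = 15
b_7 = 9
s_7 = 3
t_7 = 3.5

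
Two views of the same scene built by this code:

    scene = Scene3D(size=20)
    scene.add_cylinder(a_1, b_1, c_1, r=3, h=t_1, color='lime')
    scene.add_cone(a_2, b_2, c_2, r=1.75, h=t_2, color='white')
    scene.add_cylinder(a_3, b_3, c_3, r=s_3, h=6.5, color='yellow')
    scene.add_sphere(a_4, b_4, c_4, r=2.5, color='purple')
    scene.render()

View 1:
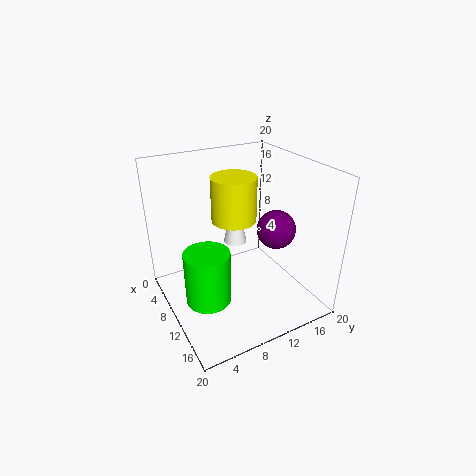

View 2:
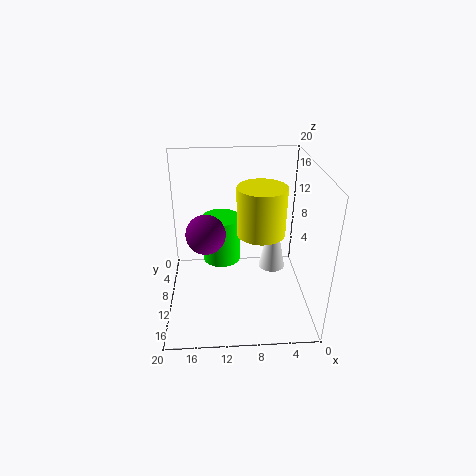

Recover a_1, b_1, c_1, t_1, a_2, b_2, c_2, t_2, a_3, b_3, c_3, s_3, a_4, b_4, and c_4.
a_1 = 12.25, b_1 = 4.25, c_1 = 3.25, t_1 = 7.25, a_2 = 5.5, b_2 = 12, c_2 = 6.75, t_2 = 8.75, a_3 = 7, b_3 = 11, c_3 = 11.25, s_3 = 3.25, a_4 = 14.25, b_4 = 13.25, c_4 = 12.5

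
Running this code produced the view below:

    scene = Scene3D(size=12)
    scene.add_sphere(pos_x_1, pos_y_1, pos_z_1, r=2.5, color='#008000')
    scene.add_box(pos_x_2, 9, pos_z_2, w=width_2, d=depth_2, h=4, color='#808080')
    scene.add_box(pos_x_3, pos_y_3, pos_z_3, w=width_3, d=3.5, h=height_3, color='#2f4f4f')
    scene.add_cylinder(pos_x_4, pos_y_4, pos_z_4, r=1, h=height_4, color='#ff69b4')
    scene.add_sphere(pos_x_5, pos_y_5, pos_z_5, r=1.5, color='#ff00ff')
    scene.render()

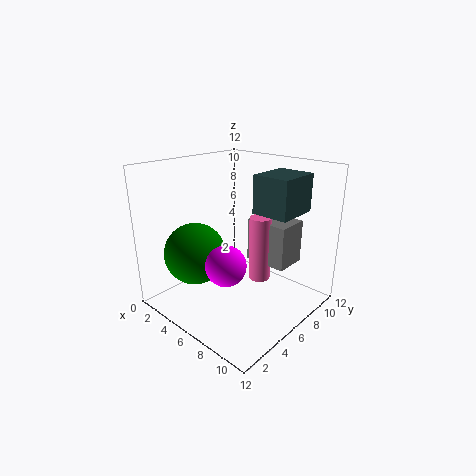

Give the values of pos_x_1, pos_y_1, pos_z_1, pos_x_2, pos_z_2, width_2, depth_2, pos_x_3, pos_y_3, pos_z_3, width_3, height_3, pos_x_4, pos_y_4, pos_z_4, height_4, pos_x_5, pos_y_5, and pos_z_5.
pos_x_1 = 4; pos_y_1 = 3; pos_z_1 = 5; pos_x_2 = 4.5; pos_z_2 = 2.5; width_2 = 4; depth_2 = 3; pos_x_3 = 7.5; pos_y_3 = 6; pos_z_3 = 8.5; width_3 = 3; height_3 = 3; pos_x_4 = 6; pos_y_4 = 9; pos_z_4 = 1; height_4 = 6; pos_x_5 = 8; pos_y_5 = 2.5; pos_z_5 = 5.5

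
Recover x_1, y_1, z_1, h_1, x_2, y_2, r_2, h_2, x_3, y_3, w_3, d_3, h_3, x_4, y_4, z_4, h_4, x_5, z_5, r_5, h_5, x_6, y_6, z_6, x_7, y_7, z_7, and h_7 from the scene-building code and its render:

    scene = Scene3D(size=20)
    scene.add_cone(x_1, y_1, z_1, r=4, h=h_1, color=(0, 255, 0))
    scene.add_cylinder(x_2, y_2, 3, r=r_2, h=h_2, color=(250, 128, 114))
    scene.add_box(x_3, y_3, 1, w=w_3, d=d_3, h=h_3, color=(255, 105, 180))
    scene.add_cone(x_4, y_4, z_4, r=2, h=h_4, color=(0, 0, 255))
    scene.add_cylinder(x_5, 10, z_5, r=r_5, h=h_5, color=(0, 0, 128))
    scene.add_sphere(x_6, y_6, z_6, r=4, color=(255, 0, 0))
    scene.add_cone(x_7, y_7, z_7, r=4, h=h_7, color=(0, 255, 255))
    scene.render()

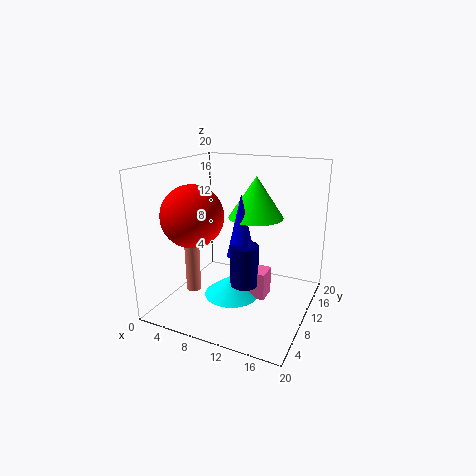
x_1 = 11
y_1 = 14
z_1 = 12
h_1 = 6
x_2 = 5
y_2 = 6
r_2 = 1
h_2 = 7
x_3 = 9
y_3 = 10
w_3 = 5
d_3 = 3
h_3 = 4
x_4 = 10
y_4 = 11
z_4 = 7
h_4 = 9
x_5 = 11
z_5 = 3
r_5 = 2
h_5 = 6
x_6 = 6
y_6 = 5
z_6 = 14
x_7 = 9
y_7 = 10
z_7 = 1
h_7 = 3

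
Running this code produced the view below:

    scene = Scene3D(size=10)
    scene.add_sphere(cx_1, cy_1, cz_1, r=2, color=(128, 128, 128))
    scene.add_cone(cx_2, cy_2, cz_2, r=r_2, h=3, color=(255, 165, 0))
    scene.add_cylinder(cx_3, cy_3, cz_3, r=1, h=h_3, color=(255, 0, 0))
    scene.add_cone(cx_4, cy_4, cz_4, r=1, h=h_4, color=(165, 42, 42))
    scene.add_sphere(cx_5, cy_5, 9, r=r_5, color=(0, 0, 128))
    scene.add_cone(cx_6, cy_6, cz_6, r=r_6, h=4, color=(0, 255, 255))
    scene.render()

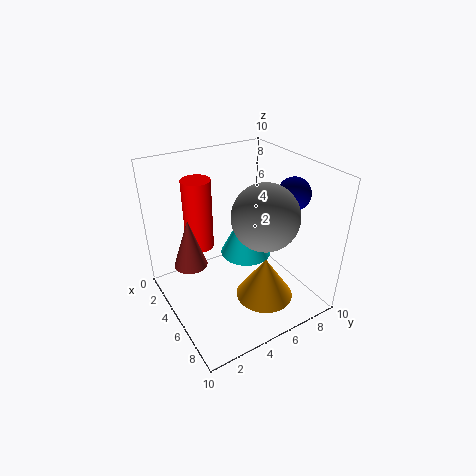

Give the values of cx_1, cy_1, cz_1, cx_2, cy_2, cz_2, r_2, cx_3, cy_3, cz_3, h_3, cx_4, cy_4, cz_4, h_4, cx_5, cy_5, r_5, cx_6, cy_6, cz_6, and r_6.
cx_1 = 8; cy_1 = 5; cz_1 = 8; cx_2 = 7; cy_2 = 6; cz_2 = 1; r_2 = 2; cx_3 = 3; cy_3 = 3; cz_3 = 4; h_3 = 5; cx_4 = 6; cy_4 = 1; cz_4 = 5; h_4 = 3; cx_5 = 8; cy_5 = 7; r_5 = 1; cx_6 = 3; cy_6 = 7; cz_6 = 2; r_6 = 2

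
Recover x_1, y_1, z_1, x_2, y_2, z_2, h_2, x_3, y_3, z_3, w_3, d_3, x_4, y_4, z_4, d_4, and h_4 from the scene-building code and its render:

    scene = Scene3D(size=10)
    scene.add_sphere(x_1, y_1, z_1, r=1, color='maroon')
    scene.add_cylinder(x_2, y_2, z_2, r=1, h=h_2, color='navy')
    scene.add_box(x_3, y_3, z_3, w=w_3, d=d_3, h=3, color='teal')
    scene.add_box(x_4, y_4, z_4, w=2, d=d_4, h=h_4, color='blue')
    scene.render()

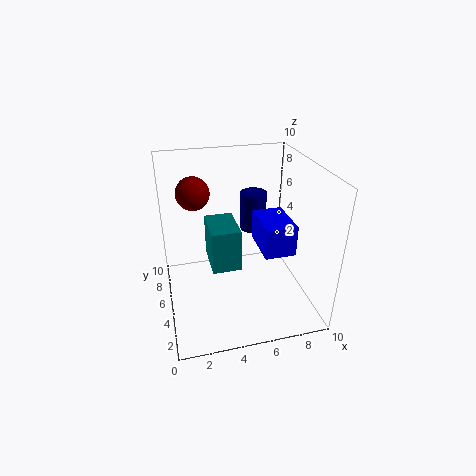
x_1 = 2, y_1 = 4, z_1 = 9, x_2 = 7, y_2 = 8, z_2 = 4, h_2 = 3, x_3 = 3, y_3 = 4, z_3 = 3, w_3 = 2, d_3 = 3, x_4 = 6, y_4 = 2, z_4 = 5, d_4 = 3, h_4 = 2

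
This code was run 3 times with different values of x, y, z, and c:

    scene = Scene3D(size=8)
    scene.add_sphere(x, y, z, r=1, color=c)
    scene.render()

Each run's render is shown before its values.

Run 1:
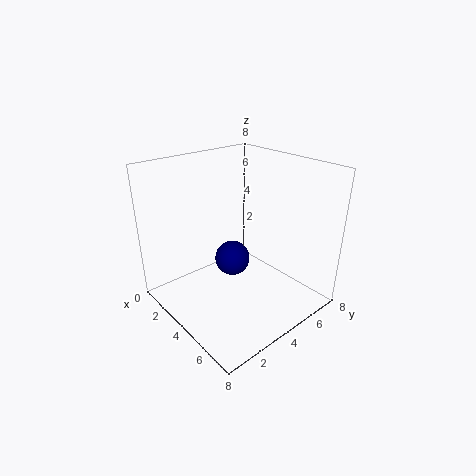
x = 3.5, y = 4, z = 2.5, c = 'navy'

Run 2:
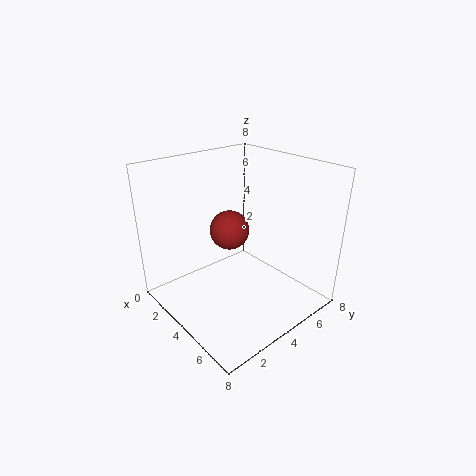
x = 4.5, y = 3, z = 5, c = 'brown'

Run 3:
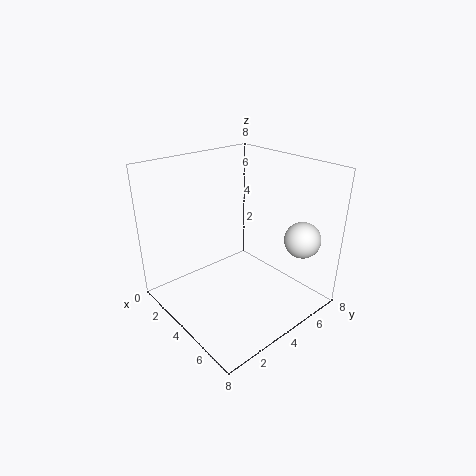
x = 6.5, y = 6.5, z = 4, c = 'white'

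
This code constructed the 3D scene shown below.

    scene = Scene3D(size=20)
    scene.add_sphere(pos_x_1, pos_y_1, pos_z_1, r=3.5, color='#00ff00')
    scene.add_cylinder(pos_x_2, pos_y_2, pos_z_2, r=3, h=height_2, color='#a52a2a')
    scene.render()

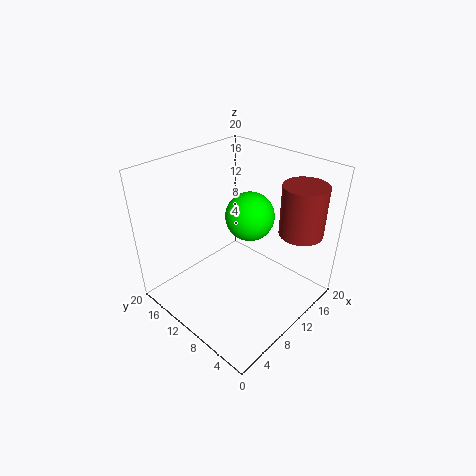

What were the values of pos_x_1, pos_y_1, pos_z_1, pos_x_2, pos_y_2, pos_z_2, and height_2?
pos_x_1 = 13
pos_y_1 = 10.5
pos_z_1 = 12
pos_x_2 = 15.5
pos_y_2 = 3.5
pos_z_2 = 11
height_2 = 7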